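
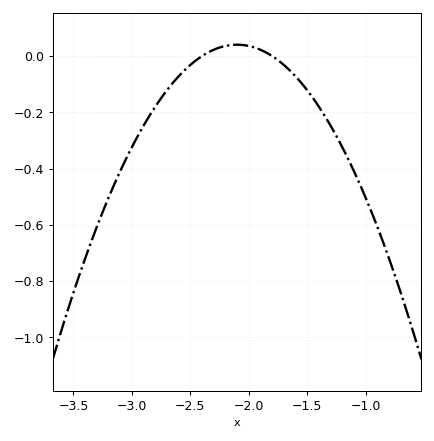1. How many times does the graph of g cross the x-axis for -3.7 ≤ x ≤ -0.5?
2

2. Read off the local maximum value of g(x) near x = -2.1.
0.04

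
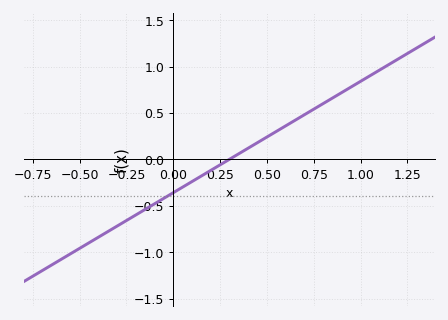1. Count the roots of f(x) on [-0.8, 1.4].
1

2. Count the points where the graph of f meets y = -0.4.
1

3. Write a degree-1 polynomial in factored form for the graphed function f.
y = 1.2(x - 0.3)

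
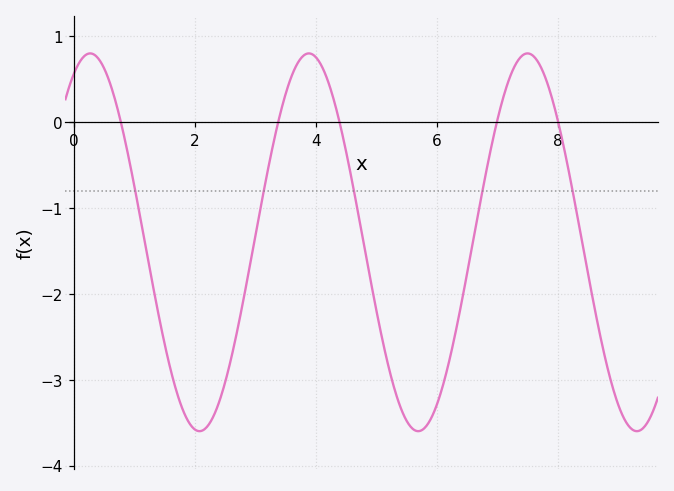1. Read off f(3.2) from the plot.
-0.574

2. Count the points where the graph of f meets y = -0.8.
5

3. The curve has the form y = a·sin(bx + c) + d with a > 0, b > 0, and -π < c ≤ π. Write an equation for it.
y = 2.2sin(1.74x + 1.1) - 1.4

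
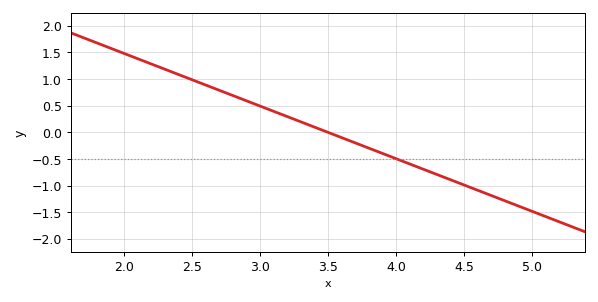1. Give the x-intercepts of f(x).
3.5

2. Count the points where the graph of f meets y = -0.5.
1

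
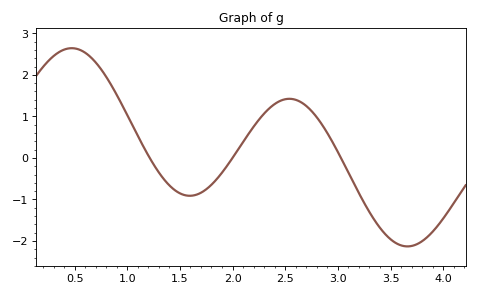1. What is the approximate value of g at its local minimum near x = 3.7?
-2.1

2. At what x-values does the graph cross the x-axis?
1.2, 2, 3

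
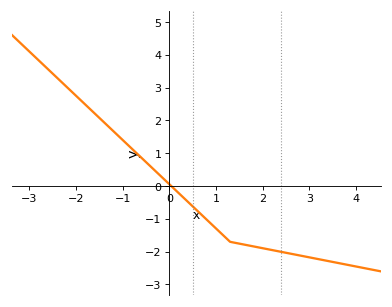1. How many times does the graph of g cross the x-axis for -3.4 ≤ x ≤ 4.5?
1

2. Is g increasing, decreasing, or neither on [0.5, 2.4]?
decreasing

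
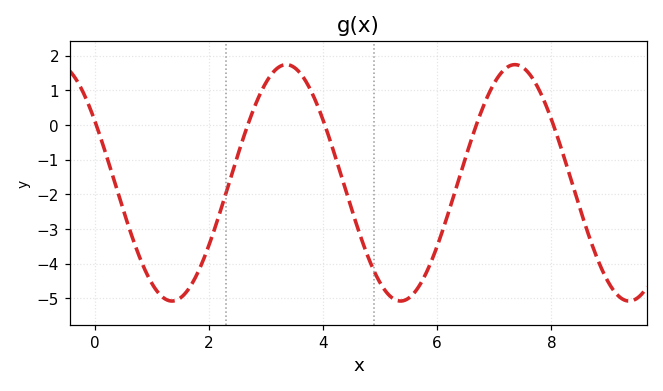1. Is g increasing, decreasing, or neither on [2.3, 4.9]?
neither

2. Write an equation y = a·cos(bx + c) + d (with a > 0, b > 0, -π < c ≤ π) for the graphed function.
y = 3.41cos(1.57x + 1.01) - 1.67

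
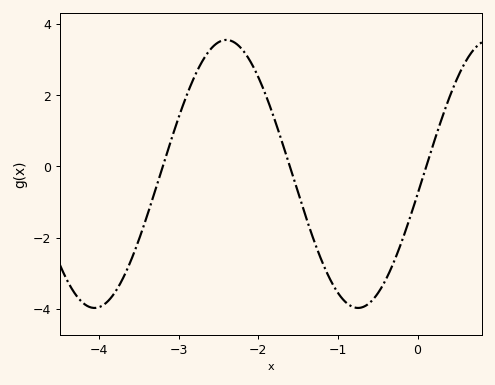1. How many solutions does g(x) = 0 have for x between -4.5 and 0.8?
3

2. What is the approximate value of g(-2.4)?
3.6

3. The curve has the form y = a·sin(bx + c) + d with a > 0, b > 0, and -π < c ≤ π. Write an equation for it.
y = 3.76sin(1.9x - 0.15) - 0.21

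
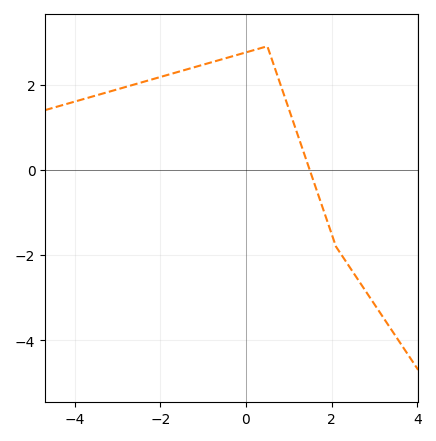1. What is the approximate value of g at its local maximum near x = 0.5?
2.8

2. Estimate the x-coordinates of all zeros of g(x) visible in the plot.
1.4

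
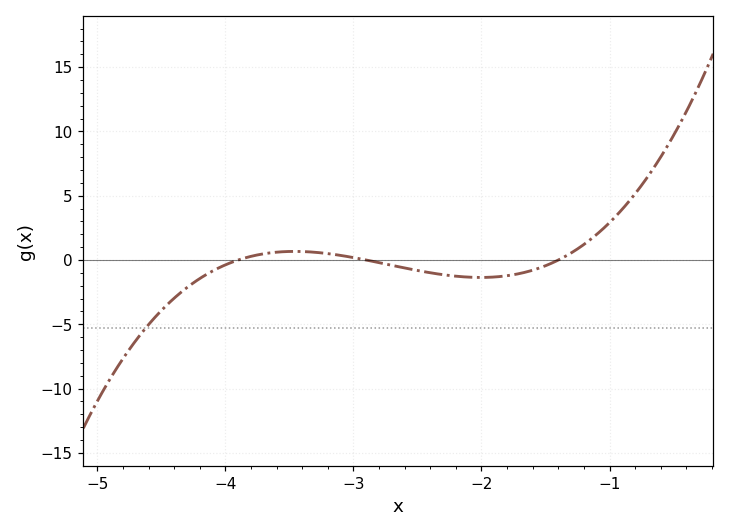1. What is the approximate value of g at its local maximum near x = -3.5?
0.5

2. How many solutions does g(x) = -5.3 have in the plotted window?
1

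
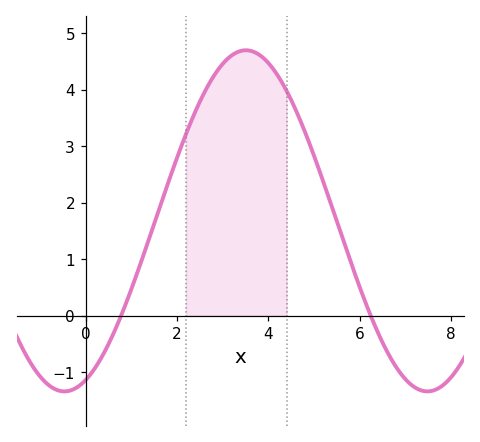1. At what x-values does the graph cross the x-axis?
0.8, 6.2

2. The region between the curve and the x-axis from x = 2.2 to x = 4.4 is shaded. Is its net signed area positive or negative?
positive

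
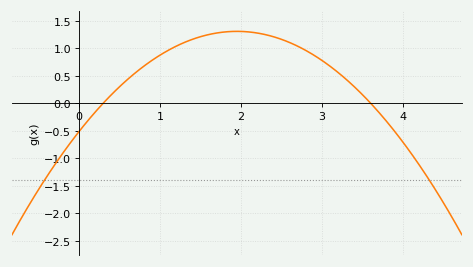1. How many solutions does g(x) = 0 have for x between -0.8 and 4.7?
2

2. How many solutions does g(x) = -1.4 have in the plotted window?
2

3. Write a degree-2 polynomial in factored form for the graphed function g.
y = -0.48(x - 0.3)(x - 3.6)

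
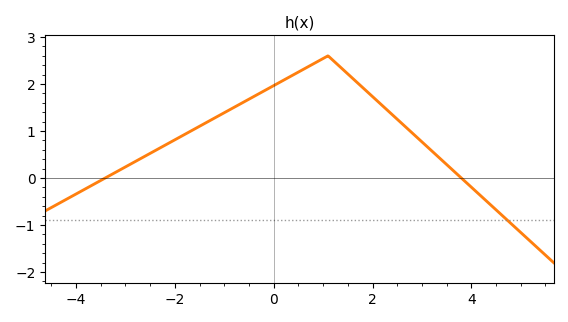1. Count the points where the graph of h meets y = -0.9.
1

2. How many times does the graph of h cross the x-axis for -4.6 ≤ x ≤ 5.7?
2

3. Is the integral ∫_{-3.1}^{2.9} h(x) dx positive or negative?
positive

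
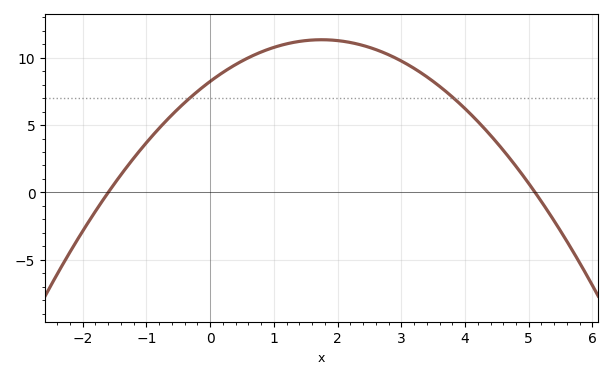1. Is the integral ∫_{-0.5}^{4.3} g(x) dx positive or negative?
positive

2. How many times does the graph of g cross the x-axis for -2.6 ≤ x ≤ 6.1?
2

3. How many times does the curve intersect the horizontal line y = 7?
2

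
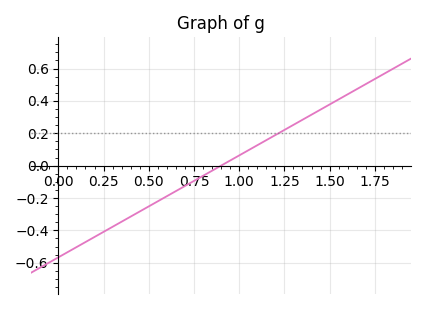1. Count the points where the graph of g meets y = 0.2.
1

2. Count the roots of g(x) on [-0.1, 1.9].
1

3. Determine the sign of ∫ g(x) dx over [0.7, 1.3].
positive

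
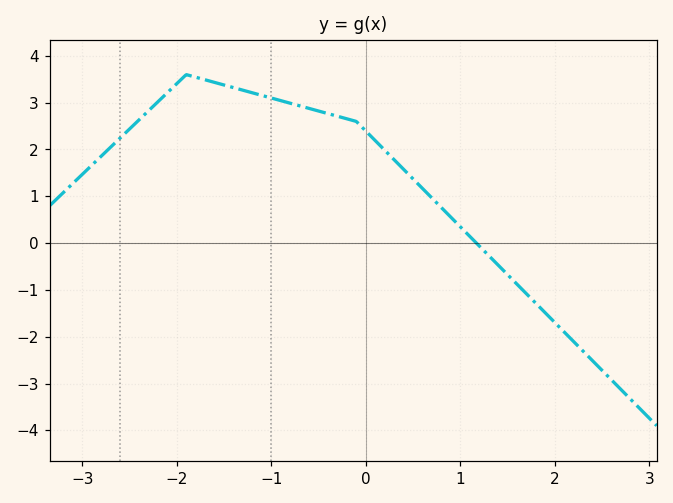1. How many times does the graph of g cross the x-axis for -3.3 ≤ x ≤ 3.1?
1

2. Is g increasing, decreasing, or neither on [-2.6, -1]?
neither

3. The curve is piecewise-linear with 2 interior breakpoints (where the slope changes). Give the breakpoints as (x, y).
(-1.9, 3.6); (-0.1, 2.6)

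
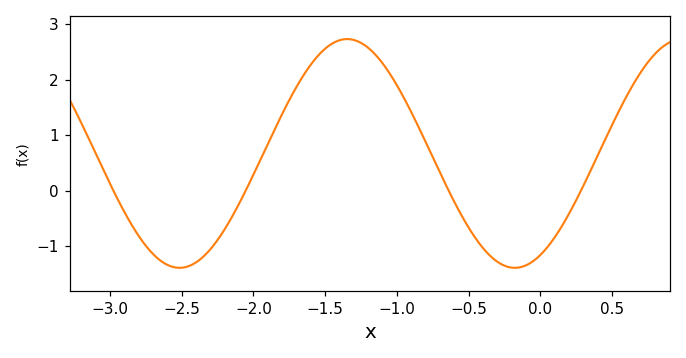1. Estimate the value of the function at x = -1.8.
1.38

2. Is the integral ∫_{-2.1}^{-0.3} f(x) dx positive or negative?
positive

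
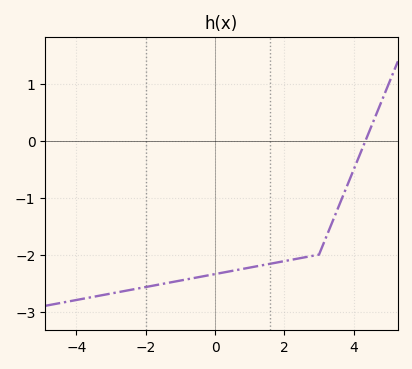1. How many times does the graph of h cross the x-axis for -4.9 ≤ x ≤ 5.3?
1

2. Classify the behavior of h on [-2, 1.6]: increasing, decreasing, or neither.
increasing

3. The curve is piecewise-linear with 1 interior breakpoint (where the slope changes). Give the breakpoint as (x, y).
(3, -2)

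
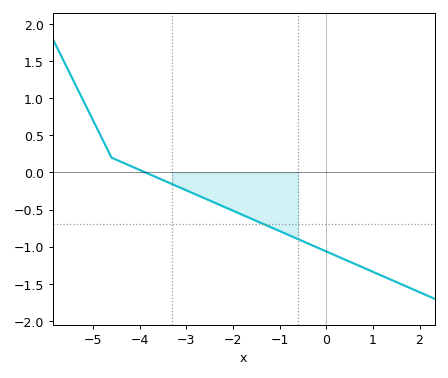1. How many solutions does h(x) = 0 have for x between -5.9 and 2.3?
1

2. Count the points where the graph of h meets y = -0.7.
1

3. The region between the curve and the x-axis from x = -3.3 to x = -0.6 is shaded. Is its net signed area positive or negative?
negative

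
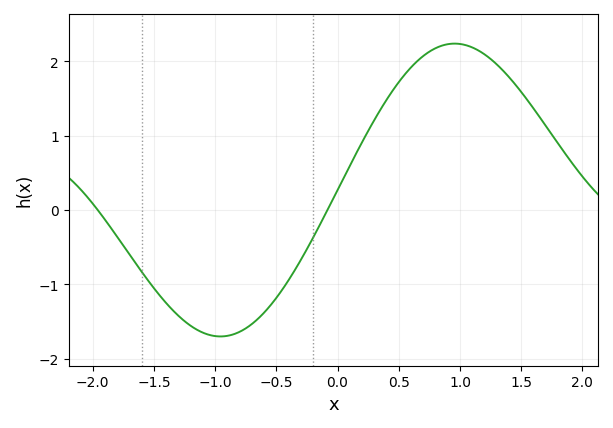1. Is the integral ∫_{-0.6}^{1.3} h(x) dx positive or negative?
positive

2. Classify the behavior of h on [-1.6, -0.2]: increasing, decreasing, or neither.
neither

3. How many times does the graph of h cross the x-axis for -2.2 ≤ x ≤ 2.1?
2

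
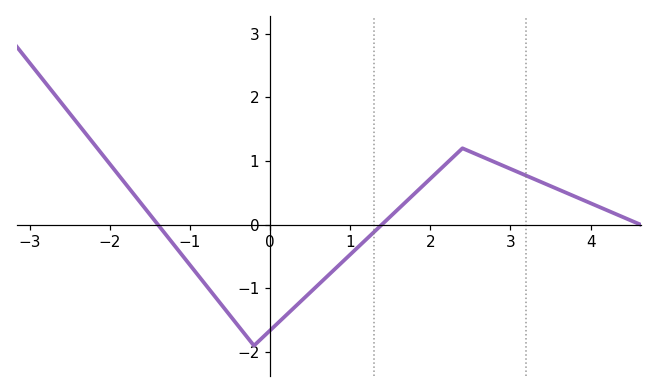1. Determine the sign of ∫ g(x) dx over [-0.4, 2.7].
negative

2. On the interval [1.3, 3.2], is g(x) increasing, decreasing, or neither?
neither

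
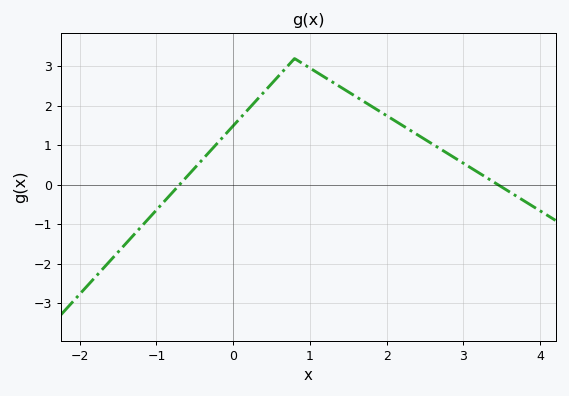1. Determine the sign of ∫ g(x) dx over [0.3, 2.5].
positive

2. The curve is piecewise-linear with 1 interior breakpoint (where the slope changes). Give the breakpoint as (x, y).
(0.8, 3.2)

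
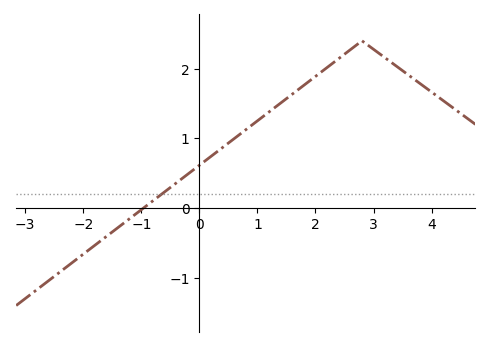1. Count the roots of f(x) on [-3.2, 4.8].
1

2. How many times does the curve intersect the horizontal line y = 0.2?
1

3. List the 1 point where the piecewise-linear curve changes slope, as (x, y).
(2.8, 2.4)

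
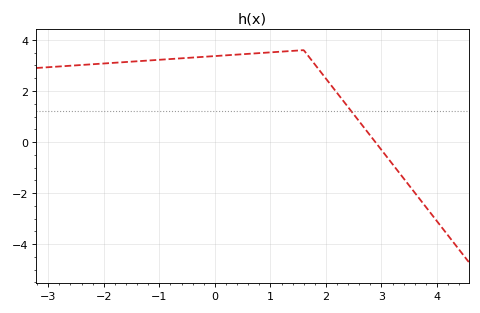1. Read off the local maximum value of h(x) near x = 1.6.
3.6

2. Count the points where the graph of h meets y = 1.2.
1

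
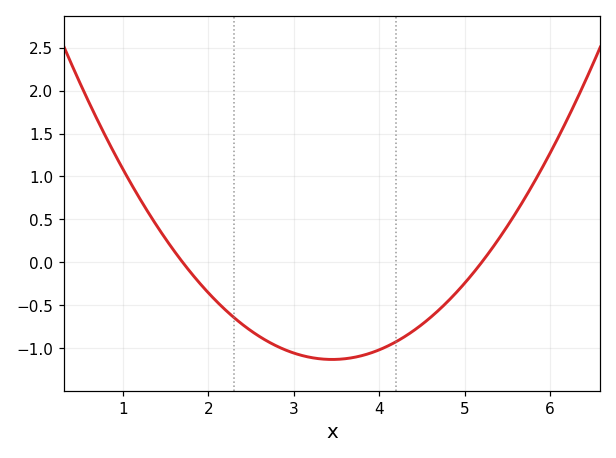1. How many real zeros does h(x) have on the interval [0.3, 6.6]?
2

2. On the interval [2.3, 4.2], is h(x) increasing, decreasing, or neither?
neither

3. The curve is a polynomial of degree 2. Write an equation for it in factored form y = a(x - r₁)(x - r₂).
y = 0.37(x - 1.7)(x - 5.2)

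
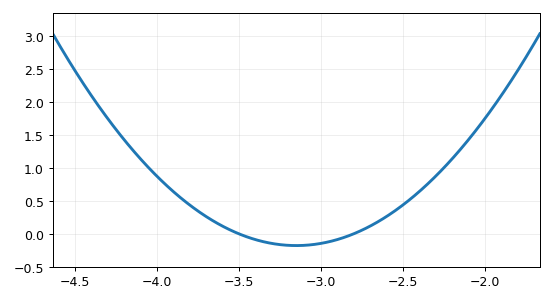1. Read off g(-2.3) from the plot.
0.9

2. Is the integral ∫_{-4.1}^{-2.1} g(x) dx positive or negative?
positive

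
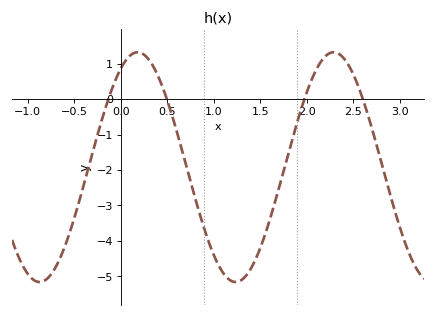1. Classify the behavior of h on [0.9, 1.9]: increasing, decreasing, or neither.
neither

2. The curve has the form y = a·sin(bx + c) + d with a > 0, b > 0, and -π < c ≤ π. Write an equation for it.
y = 3.24sin(2.98x + 1.03) - 1.92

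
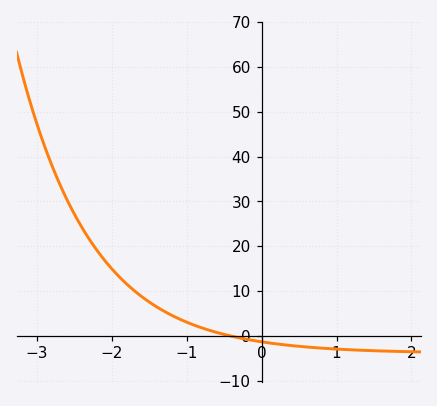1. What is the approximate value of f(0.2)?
-2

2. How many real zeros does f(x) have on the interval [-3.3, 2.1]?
1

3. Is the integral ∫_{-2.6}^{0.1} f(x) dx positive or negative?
positive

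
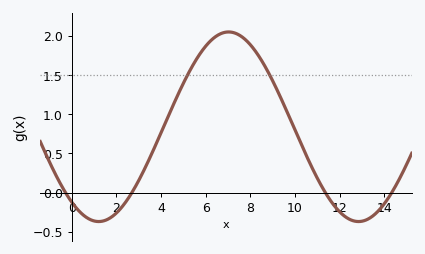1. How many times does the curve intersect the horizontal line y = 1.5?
2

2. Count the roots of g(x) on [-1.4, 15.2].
4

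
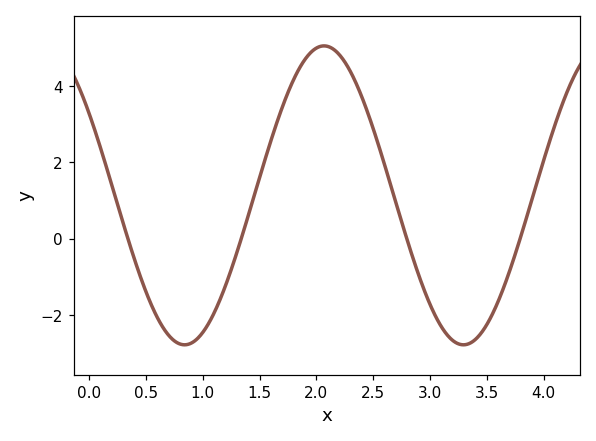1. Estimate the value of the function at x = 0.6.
-2.05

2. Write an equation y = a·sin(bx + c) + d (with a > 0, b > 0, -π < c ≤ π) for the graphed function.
y = 3.91sin(2.56x + 2.56) + 1.14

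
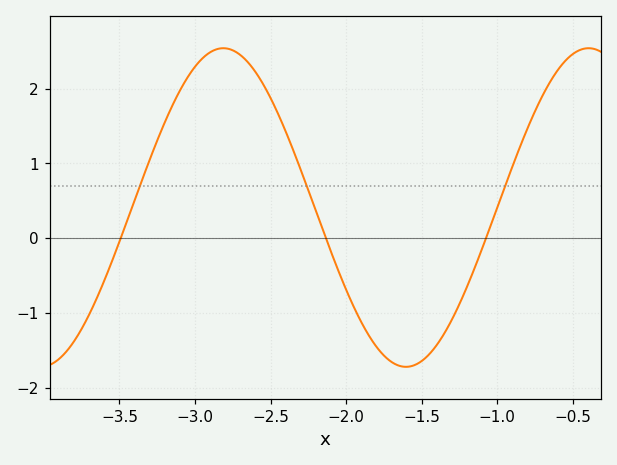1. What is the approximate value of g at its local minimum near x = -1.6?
-1.72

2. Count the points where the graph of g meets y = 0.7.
3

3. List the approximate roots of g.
-3.49, -2.13, -1.07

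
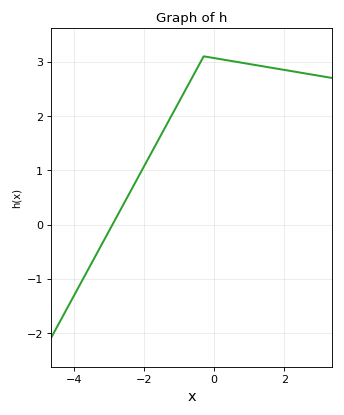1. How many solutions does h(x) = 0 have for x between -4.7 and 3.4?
1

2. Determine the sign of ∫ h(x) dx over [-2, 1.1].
positive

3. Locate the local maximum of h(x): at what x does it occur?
-0.297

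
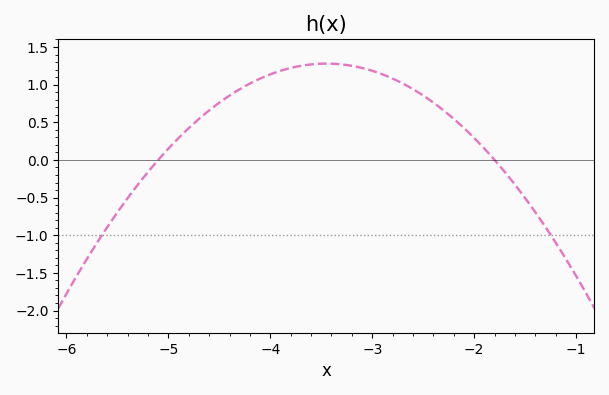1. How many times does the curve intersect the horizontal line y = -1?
2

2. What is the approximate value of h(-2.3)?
0.658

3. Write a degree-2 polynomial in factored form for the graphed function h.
y = -0.47(x + 5.1)(x + 1.8)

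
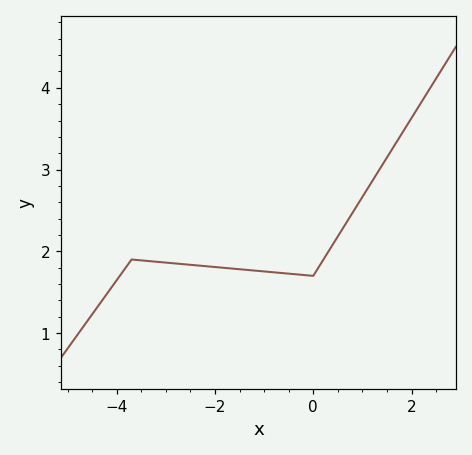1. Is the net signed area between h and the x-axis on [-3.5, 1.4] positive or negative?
positive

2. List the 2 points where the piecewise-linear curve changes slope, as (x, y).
(-3.7, 1.9); (0, 1.7)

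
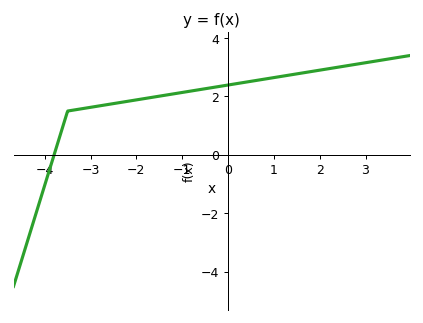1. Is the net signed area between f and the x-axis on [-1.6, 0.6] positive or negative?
positive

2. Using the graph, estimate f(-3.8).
-0.024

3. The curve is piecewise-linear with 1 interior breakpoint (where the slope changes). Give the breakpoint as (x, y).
(-3.5, 1.5)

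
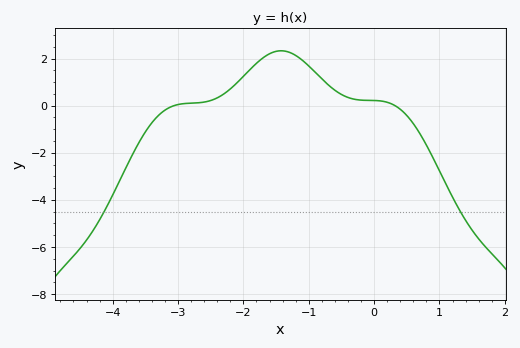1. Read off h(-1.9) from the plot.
1.6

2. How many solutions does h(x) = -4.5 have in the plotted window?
2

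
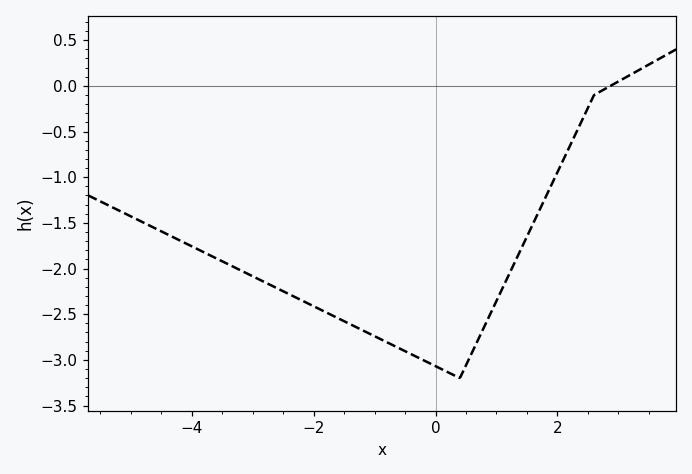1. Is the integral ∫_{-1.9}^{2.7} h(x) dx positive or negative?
negative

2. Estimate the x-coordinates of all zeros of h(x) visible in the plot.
2.8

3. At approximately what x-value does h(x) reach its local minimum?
0.4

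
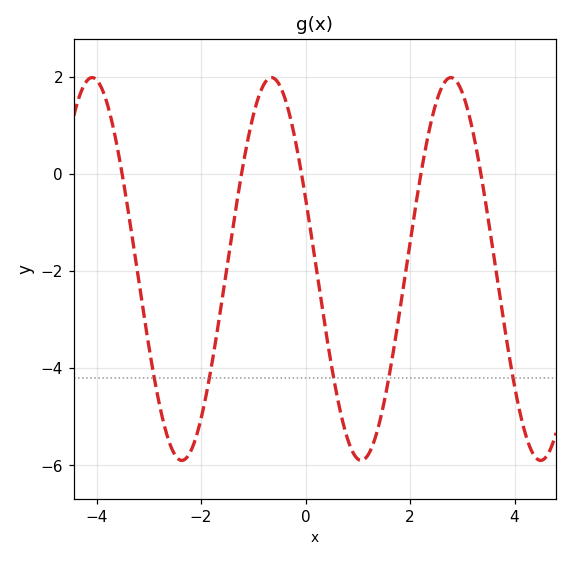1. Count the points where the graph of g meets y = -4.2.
5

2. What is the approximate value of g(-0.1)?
0.2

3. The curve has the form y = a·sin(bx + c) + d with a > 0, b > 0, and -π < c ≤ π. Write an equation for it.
y = 3.94sin(1.8x + 2.8) - 1.96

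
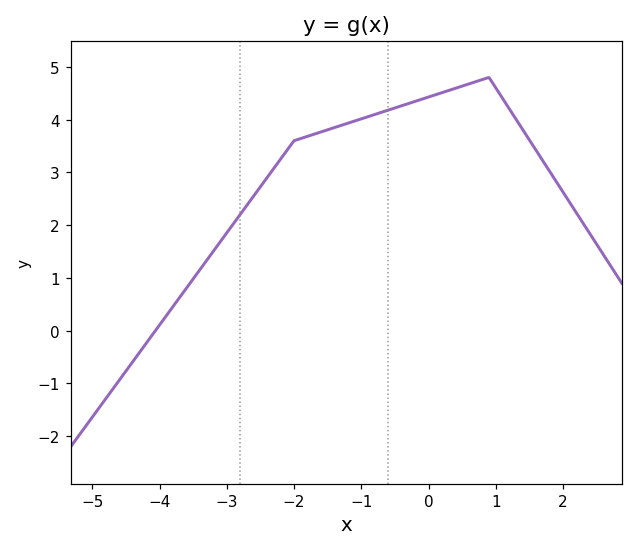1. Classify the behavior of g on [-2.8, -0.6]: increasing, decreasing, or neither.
increasing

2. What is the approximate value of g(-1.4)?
3.8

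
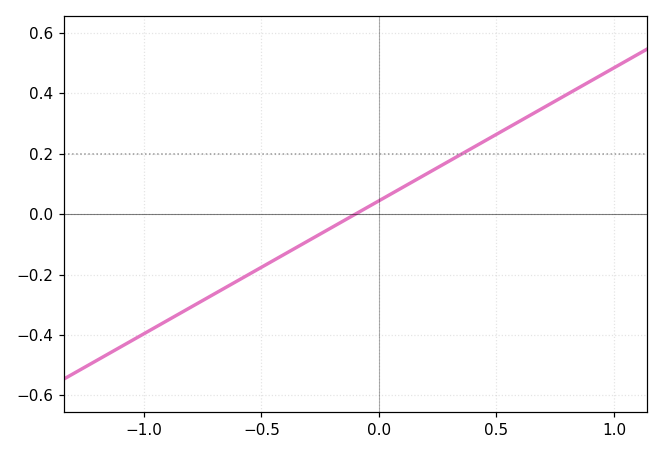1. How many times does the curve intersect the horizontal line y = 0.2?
1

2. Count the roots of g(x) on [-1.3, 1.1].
1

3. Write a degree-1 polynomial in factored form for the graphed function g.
y = 0.44(x + 0.1)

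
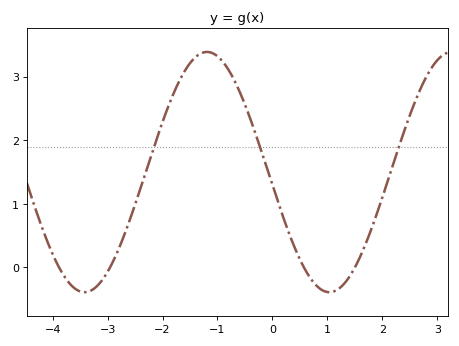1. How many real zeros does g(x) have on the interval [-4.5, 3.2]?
4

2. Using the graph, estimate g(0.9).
-0.355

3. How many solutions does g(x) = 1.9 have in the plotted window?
3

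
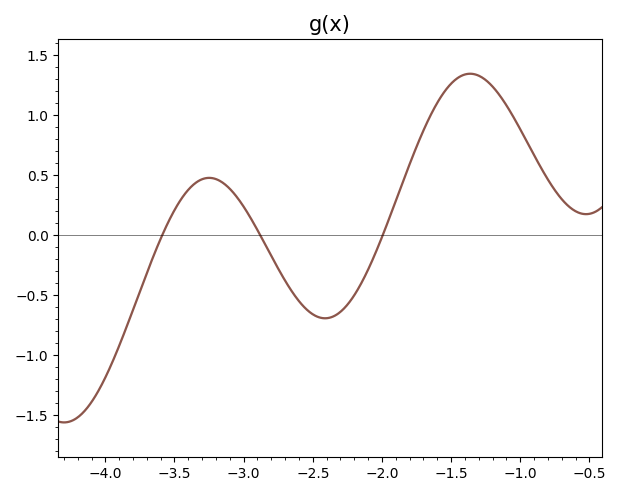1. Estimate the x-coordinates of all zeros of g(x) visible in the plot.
-3.59, -2.88, -1.99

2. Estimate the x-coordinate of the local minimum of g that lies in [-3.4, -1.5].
-2.41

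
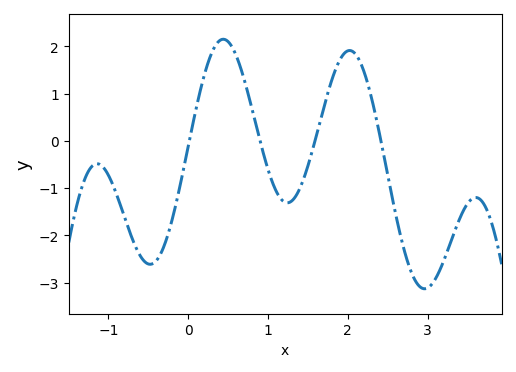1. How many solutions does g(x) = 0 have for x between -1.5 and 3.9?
4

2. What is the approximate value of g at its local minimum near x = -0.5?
-2.61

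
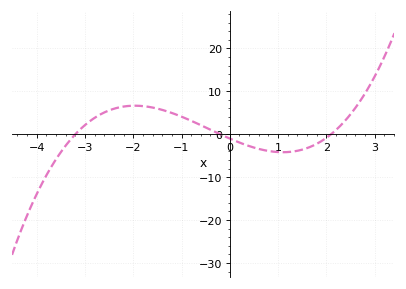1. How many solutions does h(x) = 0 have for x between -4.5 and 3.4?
3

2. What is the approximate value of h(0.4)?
-3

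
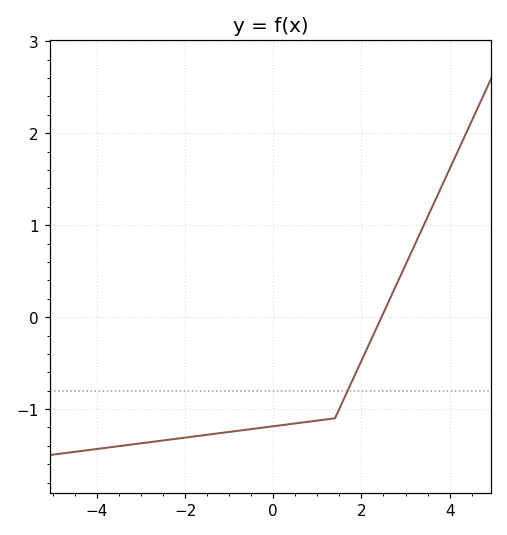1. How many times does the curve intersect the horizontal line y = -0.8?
1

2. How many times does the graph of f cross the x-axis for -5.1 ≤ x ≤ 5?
1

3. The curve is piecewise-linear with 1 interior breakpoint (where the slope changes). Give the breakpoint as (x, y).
(1.4, -1.1)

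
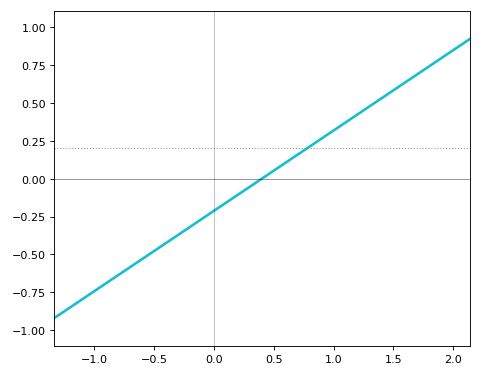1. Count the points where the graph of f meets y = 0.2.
1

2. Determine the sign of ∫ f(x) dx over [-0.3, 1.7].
positive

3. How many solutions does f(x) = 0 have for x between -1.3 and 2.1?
1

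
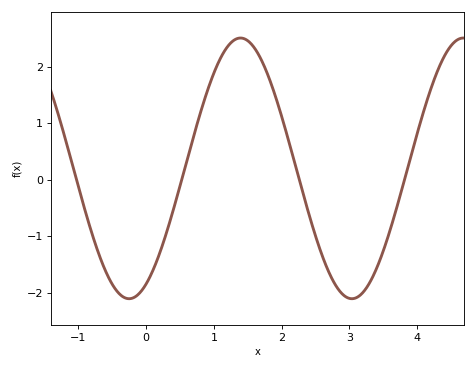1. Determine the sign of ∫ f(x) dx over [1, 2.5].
positive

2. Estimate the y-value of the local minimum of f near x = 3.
-2.1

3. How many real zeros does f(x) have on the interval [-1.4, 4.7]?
4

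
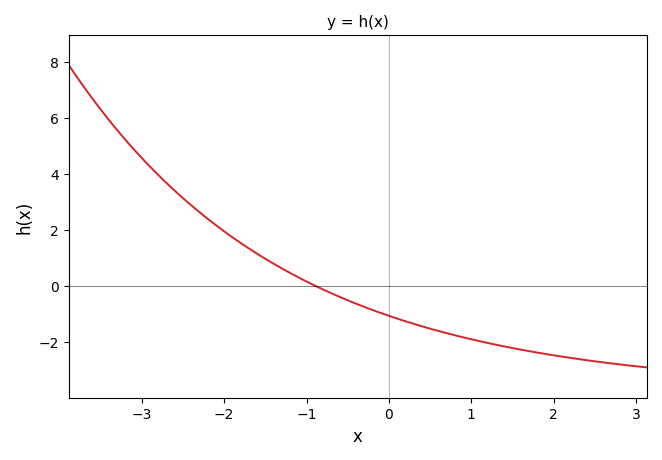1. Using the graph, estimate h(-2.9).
4.2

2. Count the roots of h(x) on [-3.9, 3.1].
1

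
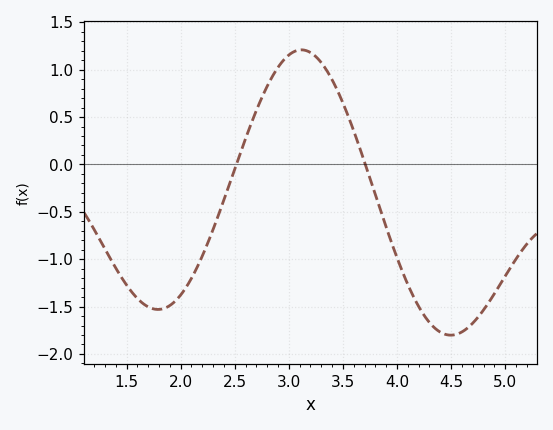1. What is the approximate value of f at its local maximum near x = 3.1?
1.21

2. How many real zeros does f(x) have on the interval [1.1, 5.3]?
2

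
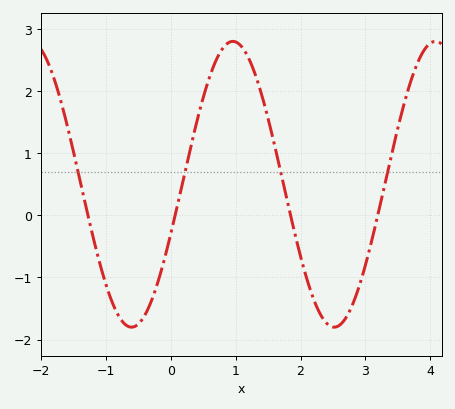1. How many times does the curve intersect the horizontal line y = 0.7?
4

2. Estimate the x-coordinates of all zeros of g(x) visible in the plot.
-1.28, 0.066, 1.85, 3.19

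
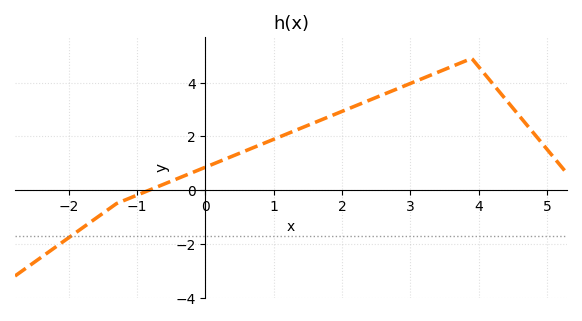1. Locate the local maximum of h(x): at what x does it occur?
3.8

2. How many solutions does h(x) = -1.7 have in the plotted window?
1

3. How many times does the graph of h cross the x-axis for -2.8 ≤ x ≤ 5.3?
1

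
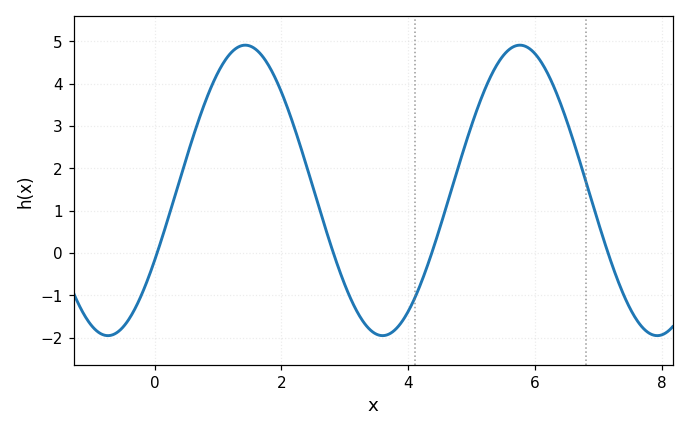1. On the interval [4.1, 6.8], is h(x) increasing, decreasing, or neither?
neither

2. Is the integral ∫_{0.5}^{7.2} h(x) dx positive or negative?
positive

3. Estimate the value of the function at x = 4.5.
0.6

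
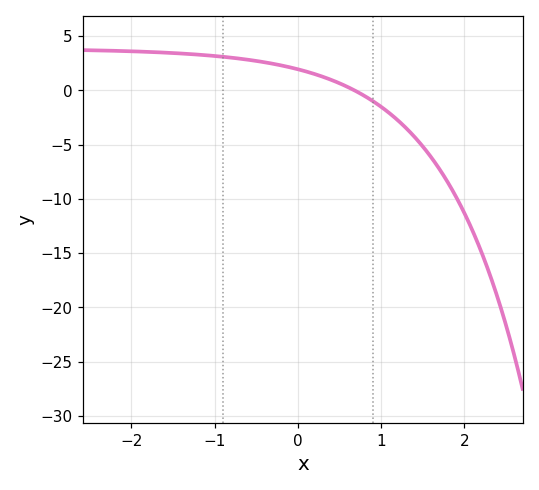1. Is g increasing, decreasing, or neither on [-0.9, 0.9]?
decreasing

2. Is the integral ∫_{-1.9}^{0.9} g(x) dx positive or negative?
positive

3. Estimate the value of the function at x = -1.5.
3.5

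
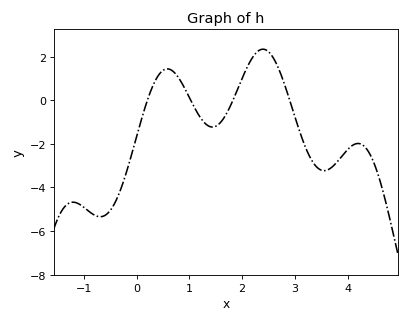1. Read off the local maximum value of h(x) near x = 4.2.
-2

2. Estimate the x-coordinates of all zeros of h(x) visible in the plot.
0.2, 1, 1.8, 2.9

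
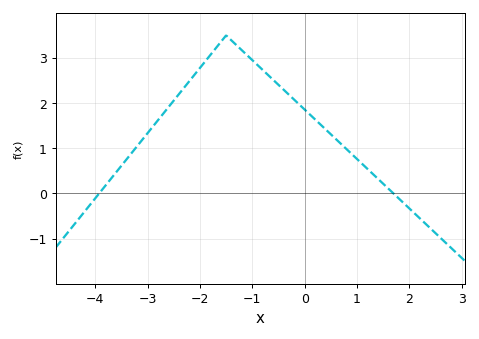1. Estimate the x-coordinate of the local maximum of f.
-1.5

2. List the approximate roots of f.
-3.93, 1.7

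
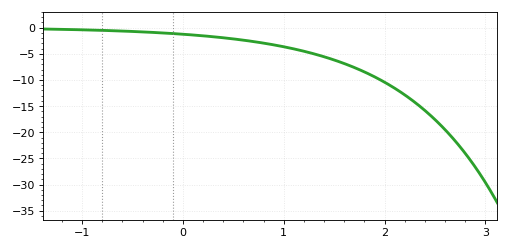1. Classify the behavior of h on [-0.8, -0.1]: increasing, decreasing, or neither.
decreasing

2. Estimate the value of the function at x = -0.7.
-0.5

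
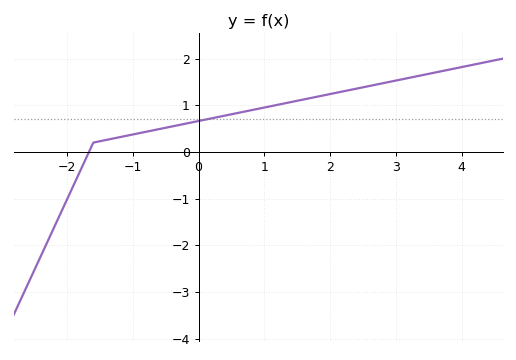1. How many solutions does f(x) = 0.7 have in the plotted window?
1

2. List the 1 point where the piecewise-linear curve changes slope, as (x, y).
(-1.6, 0.2)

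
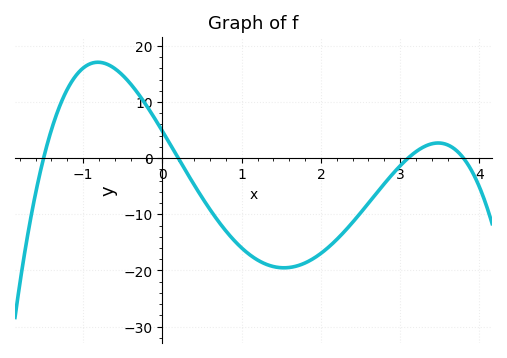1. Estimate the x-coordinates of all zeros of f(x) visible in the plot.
-1.5, 0.2, 3.1, 3.8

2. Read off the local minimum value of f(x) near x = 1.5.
-19.5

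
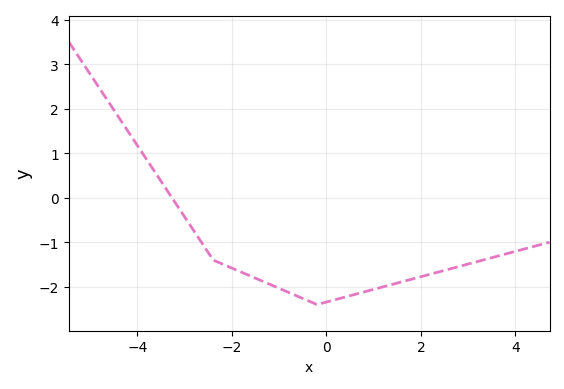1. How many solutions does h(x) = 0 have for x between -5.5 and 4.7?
1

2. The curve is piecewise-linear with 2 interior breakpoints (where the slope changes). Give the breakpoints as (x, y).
(-2.4, -1.4); (-0.2, -2.4)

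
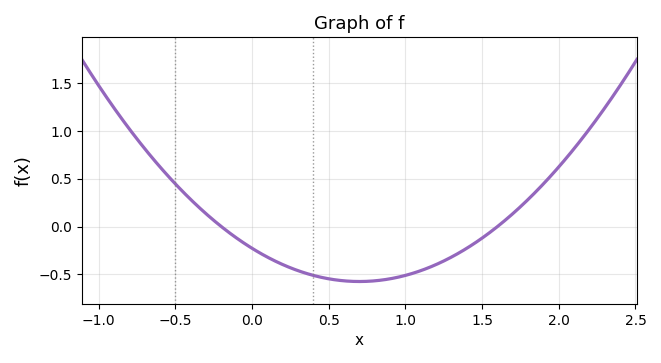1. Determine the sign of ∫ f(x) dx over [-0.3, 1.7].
negative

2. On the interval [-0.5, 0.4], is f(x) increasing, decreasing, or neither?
decreasing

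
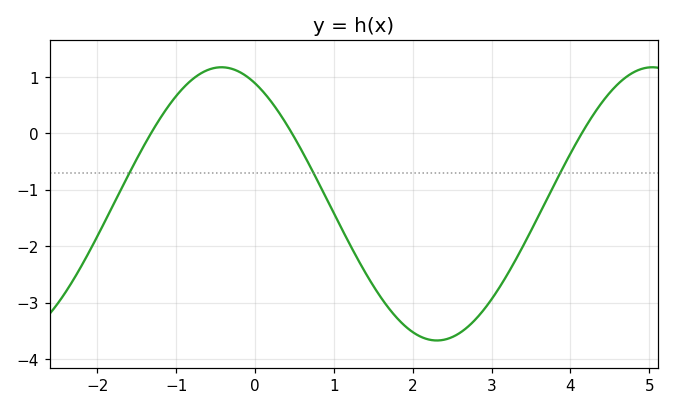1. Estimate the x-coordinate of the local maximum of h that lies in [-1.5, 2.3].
-0.428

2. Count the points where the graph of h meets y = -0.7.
3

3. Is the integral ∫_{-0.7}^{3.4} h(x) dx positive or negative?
negative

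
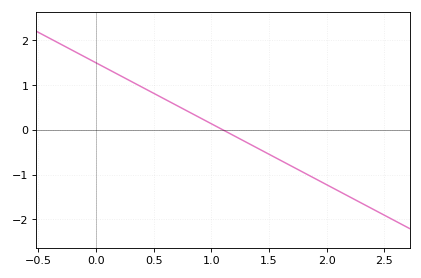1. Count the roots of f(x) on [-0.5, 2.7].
1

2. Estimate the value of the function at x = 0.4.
1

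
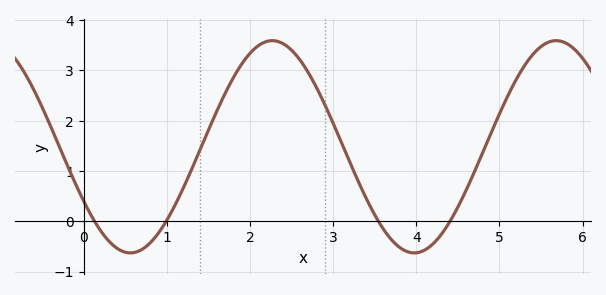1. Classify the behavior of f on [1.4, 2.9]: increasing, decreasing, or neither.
neither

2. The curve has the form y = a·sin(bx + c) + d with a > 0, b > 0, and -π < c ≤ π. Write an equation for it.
y = 2.11sin(1.8x - 2.6) + 1.48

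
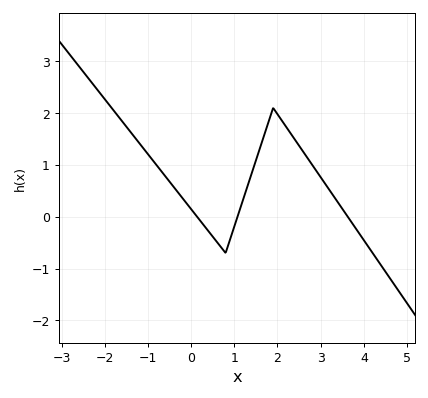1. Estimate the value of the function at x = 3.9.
-0.33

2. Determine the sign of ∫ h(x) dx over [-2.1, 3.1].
positive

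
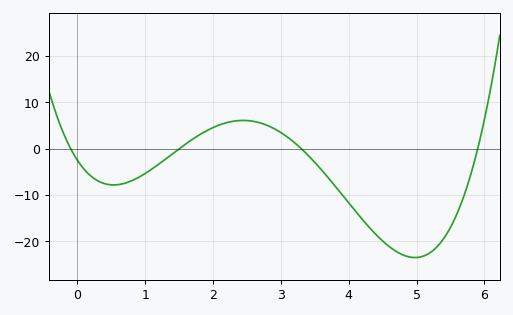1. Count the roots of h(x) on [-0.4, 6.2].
4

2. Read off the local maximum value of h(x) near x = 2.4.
6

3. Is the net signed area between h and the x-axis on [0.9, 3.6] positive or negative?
positive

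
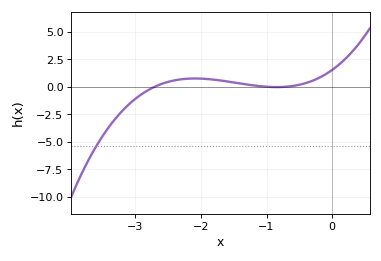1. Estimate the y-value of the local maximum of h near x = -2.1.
0.8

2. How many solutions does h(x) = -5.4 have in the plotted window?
1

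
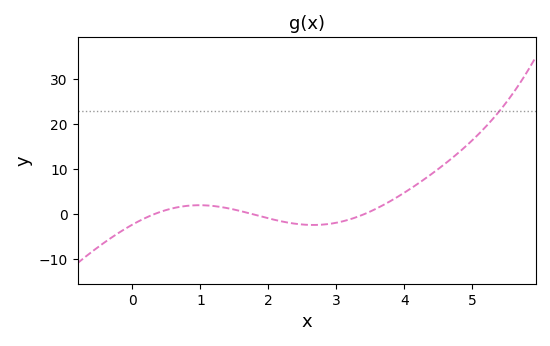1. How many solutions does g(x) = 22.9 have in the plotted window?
1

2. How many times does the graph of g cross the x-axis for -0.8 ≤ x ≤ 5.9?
3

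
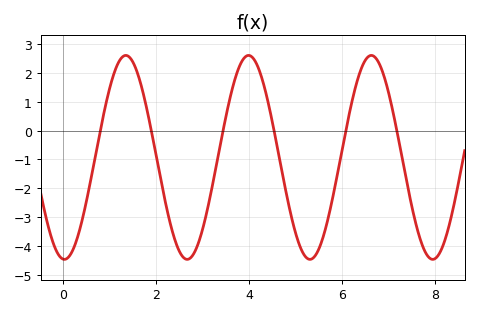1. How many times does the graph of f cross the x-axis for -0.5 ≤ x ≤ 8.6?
6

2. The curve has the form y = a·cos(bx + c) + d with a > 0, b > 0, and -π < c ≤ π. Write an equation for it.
y = 3.54cos(2.4x + 3.1) - 0.93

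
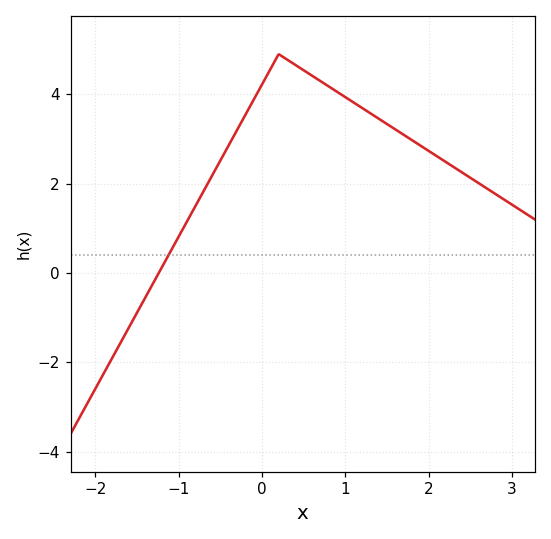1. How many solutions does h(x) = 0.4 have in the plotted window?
1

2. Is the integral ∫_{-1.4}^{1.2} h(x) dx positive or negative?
positive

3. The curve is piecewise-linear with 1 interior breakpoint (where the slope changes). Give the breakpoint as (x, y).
(0.2, 4.9)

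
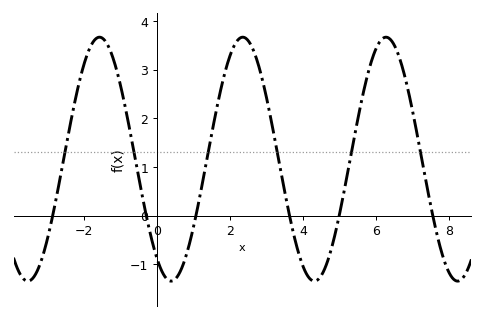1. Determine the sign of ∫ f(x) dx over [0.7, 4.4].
positive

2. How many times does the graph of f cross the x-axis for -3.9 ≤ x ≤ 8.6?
6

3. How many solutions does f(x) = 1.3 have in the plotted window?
6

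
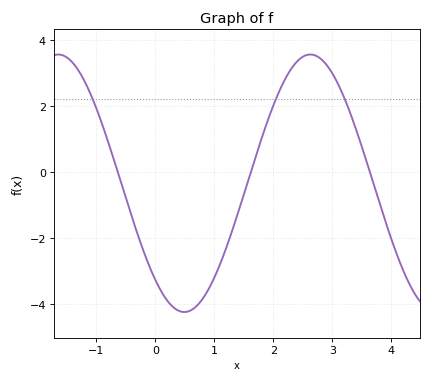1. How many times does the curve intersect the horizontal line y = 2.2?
3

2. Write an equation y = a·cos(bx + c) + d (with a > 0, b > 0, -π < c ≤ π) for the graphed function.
y = 3.9cos(1.5x + 2.4) - 0.34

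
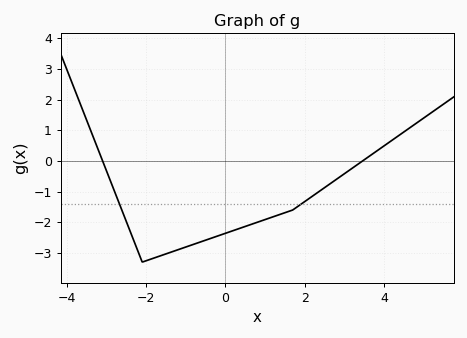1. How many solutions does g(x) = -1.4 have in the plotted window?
2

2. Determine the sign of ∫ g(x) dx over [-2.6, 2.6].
negative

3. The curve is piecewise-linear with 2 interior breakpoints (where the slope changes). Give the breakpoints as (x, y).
(-2.1, -3.3); (1.7, -1.6)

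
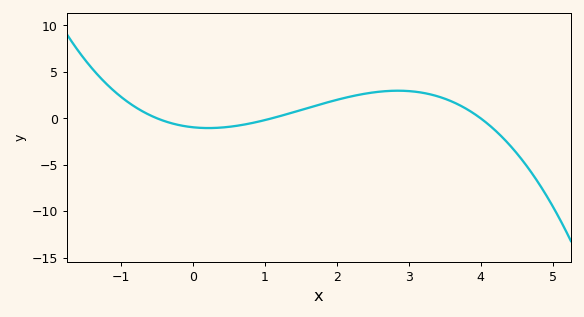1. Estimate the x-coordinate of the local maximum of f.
2.85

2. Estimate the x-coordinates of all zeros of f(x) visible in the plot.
-0.5, 1.1, 4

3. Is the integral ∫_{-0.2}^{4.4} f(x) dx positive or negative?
positive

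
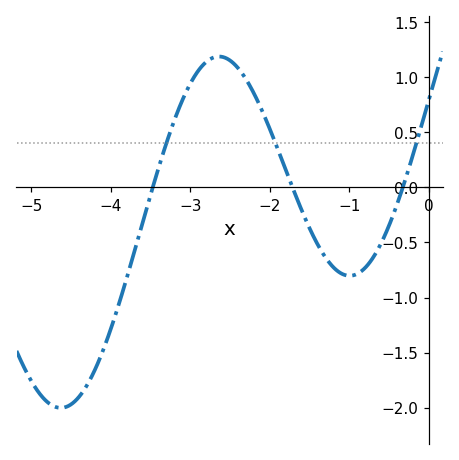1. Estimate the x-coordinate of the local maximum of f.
-2.6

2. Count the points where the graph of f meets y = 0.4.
3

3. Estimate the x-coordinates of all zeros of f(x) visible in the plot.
-3.5, -1.7, -0.3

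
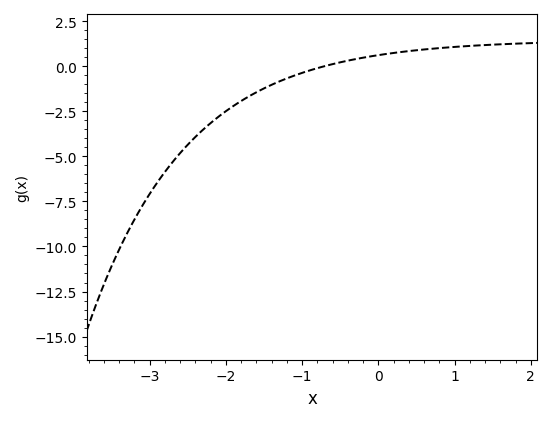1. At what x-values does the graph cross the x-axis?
-0.7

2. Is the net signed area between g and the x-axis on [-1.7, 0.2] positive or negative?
negative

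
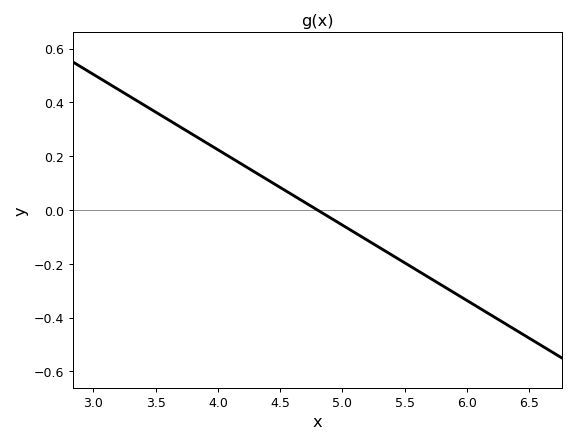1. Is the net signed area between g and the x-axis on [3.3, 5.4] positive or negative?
positive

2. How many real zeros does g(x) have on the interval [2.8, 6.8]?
1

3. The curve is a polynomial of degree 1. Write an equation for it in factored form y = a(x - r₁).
y = -0.28(x - 4.8)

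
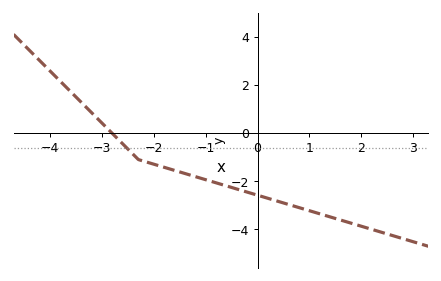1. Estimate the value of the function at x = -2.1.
-1.23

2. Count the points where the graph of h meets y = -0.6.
1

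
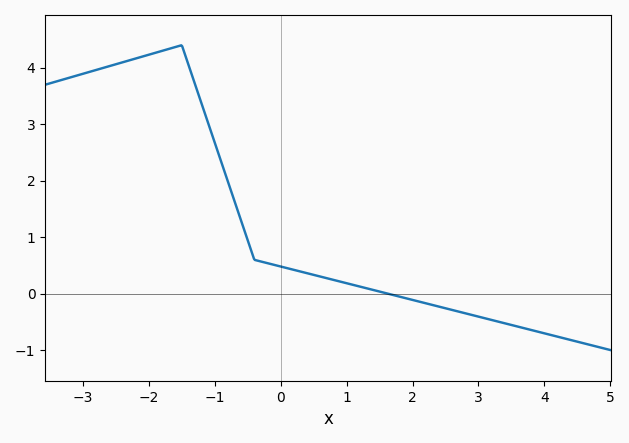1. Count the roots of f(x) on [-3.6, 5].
1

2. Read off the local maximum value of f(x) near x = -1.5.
4.4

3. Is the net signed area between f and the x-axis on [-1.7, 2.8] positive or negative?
positive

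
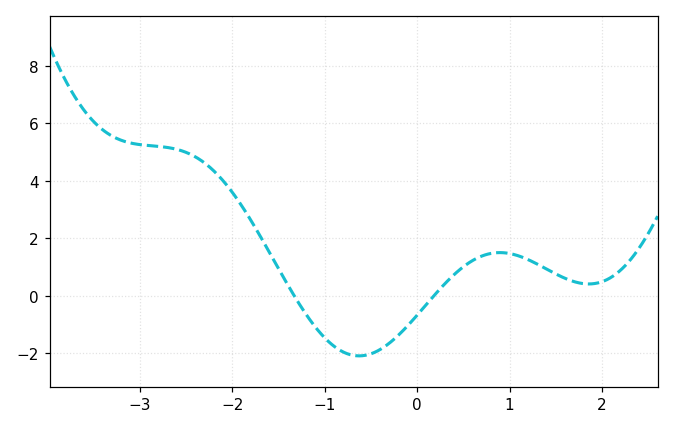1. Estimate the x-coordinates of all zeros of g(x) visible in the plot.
-1.3, 0.2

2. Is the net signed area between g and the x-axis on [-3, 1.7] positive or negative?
positive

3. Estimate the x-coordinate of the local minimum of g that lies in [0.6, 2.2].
1.9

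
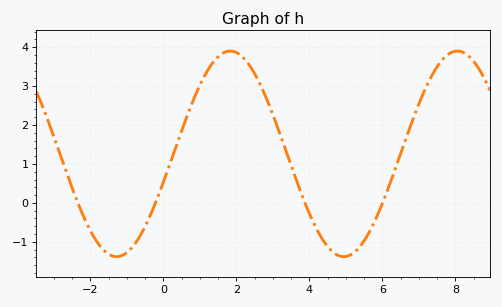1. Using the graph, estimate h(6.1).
0.2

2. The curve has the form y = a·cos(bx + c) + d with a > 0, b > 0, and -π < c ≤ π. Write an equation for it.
y = 2.64cos(1x - 1.9) + 1.26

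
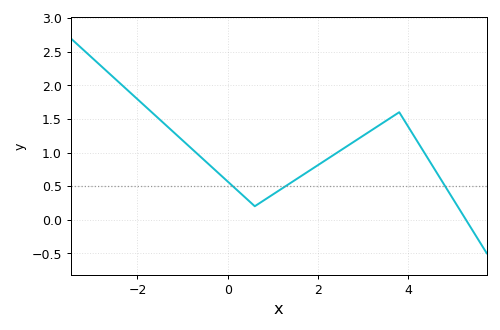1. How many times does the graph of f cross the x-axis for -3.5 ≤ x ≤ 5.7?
1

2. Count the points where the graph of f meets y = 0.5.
3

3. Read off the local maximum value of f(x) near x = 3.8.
1.6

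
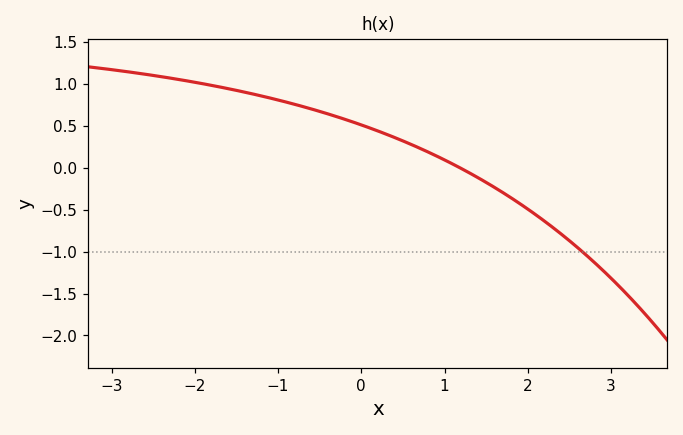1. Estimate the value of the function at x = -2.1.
1.04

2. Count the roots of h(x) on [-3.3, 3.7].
1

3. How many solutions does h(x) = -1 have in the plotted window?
1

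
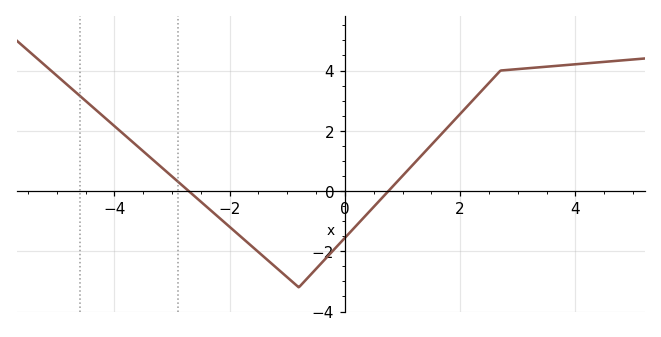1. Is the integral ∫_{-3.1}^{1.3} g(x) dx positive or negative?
negative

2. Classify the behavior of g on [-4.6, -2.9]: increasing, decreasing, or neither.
decreasing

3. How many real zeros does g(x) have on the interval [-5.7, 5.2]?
2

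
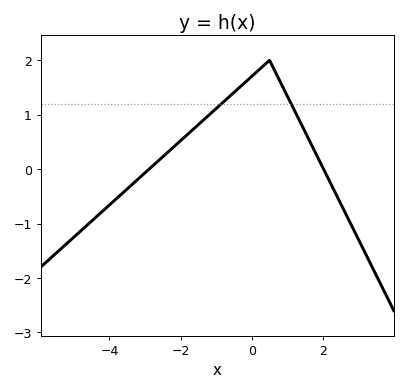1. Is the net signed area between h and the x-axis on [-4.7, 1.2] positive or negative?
positive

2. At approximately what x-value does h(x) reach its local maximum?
0.4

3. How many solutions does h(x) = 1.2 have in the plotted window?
2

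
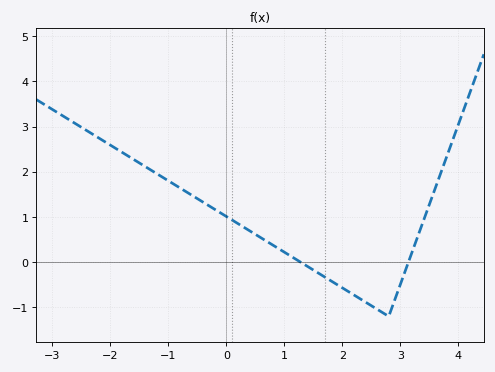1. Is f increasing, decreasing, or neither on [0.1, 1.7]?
decreasing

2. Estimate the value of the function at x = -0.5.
1.41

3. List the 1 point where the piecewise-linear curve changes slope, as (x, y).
(2.8, -1.2)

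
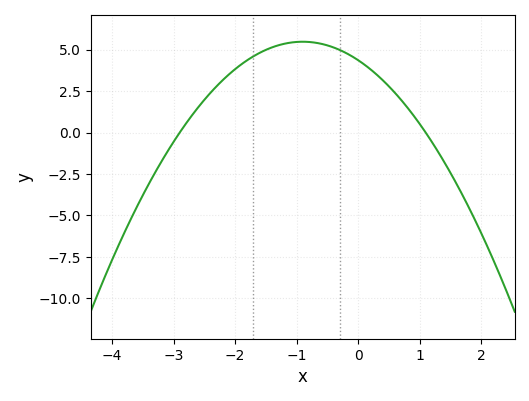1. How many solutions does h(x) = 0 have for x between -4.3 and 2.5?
2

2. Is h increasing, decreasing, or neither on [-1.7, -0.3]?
neither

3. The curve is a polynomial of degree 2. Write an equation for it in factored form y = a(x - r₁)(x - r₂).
y = -1.37(x + 2.9)(x - 1.1)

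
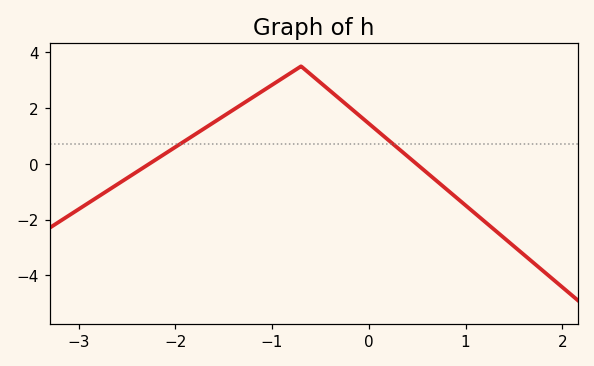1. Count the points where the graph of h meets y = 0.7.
2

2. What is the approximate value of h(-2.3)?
-0.07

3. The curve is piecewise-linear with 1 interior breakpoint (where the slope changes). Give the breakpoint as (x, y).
(-0.7, 3.5)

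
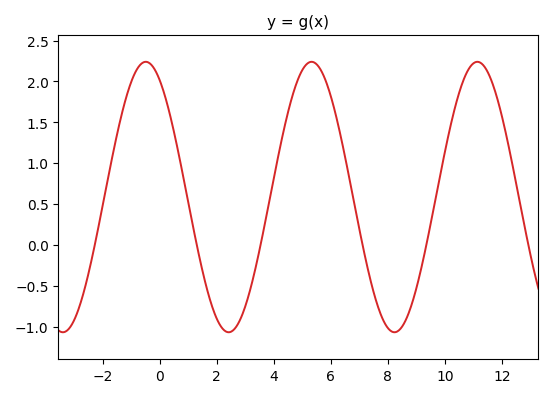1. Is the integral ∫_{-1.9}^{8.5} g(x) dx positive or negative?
positive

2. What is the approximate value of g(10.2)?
1.45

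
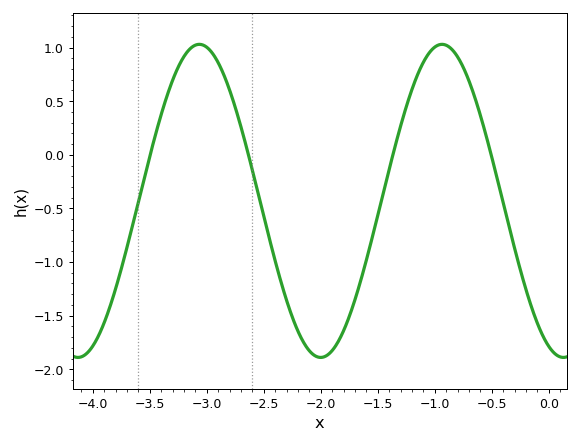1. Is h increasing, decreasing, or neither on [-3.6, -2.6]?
neither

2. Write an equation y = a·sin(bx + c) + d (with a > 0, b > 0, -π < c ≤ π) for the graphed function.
y = 1.46sin(2.95x - 1.95) - 0.43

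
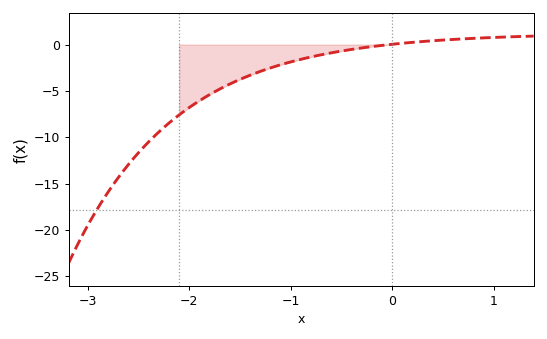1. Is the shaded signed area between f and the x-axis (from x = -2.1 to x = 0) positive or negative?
negative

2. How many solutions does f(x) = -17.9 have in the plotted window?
1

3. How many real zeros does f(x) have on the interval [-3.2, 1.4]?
1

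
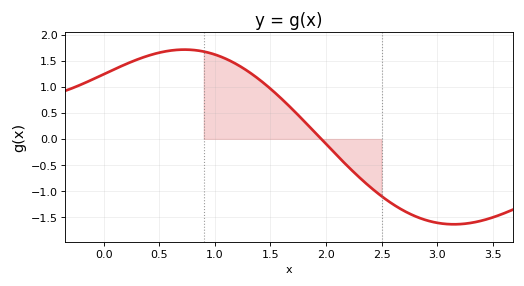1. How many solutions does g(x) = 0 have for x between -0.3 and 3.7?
1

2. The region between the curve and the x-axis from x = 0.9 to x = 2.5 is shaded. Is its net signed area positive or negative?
positive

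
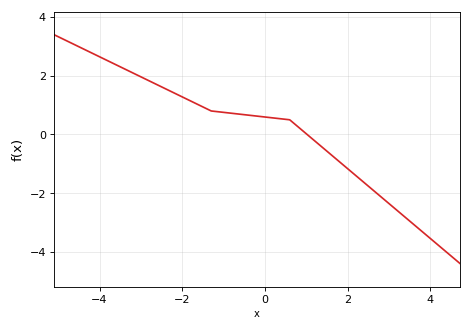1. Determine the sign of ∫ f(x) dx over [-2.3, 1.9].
positive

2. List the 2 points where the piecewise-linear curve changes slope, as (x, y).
(-1.3, 0.8); (0.6, 0.5)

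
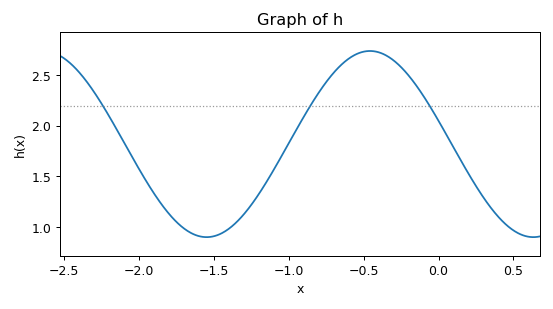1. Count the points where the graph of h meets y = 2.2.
3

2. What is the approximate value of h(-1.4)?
0.983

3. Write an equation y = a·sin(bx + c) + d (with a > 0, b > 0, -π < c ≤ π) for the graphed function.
y = 0.92sin(2.88x + 2.89) + 1.82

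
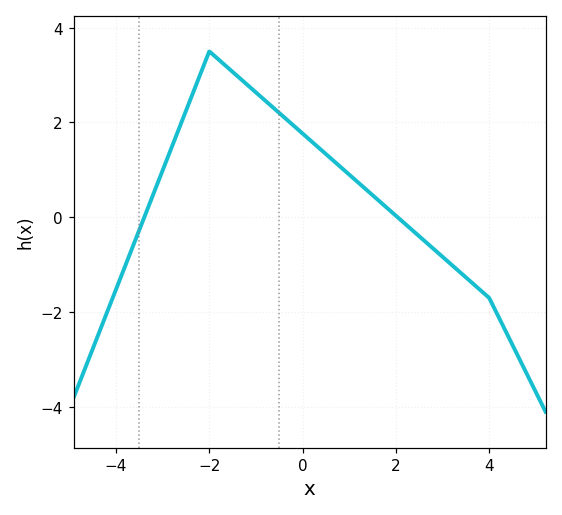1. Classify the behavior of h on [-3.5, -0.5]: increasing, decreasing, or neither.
neither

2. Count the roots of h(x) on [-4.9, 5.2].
2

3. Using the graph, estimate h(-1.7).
3.2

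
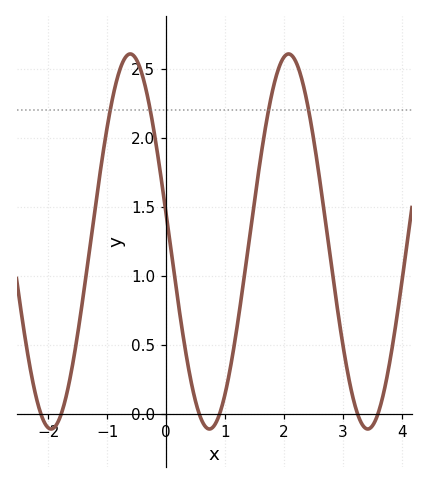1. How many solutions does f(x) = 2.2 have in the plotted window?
4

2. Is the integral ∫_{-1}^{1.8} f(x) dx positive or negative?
positive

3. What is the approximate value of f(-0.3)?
2.25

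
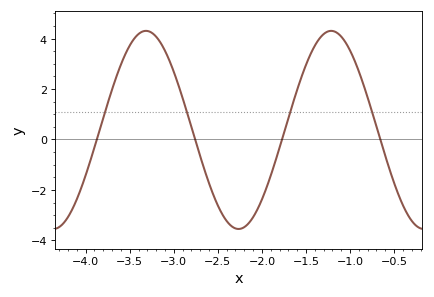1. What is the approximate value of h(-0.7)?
0.51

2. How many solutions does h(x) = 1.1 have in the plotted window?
4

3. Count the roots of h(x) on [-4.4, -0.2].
4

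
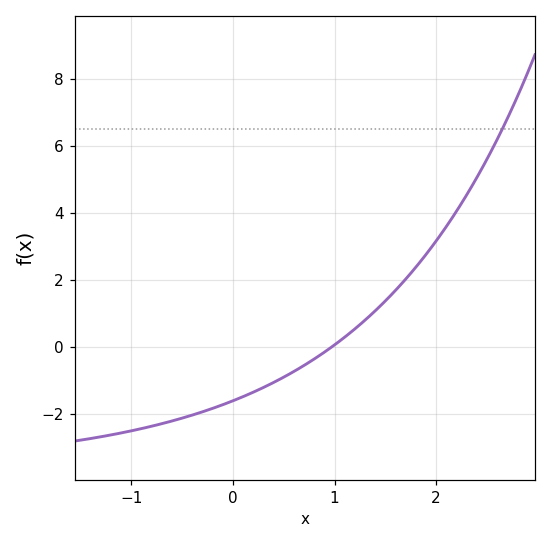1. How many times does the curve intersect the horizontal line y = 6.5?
1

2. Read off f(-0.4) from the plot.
-2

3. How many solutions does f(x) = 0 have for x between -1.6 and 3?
1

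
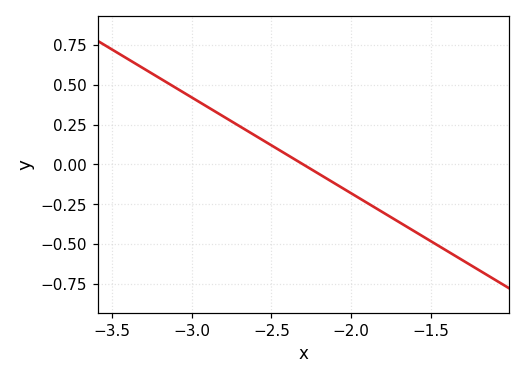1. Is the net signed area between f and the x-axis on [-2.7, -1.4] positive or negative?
negative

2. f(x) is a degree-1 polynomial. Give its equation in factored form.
y = -0.6(x + 2.3)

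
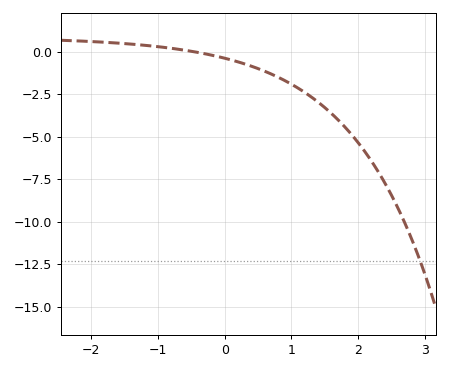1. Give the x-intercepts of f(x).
-0.476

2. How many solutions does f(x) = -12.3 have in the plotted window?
1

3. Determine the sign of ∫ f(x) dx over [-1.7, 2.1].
negative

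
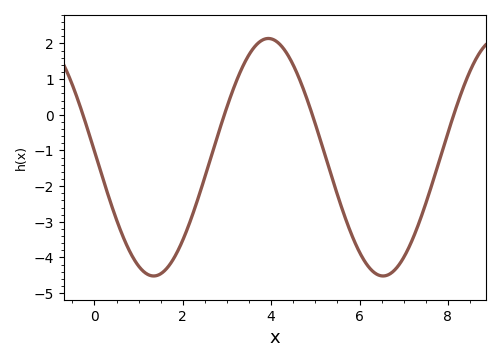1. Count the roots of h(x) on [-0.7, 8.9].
4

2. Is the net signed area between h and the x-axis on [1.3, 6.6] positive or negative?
negative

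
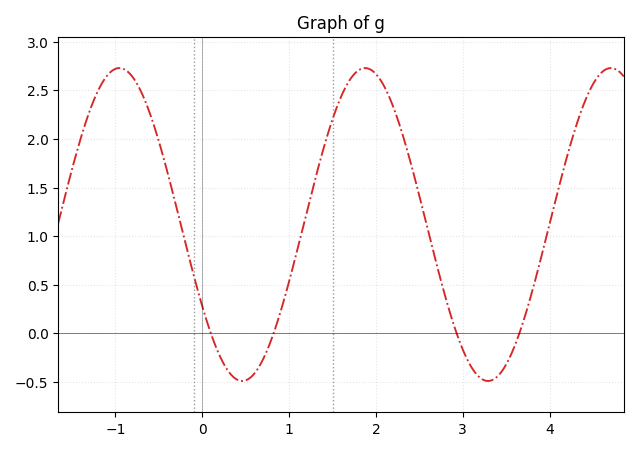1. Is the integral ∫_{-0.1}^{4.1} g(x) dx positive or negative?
positive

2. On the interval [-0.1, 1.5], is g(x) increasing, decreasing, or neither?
neither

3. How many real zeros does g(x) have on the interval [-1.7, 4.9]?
4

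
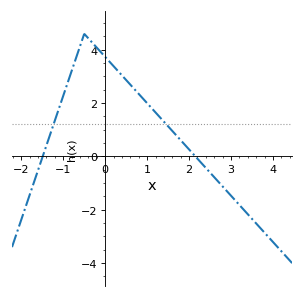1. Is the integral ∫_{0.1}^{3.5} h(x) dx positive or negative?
positive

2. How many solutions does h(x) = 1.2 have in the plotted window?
2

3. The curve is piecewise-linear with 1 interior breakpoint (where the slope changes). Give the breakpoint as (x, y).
(-0.5, 4.6)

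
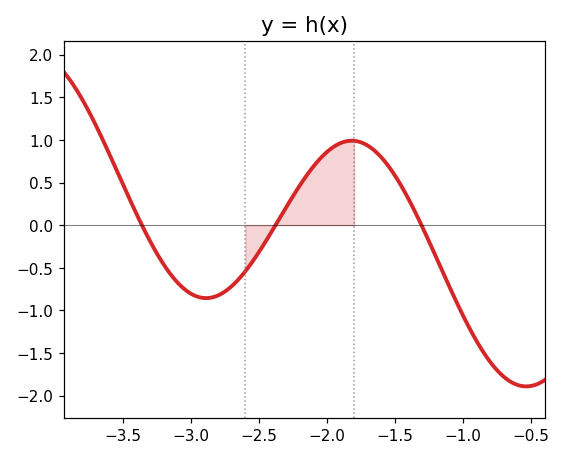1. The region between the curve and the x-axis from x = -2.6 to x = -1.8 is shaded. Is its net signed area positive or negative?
positive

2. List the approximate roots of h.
-3.35, -2.4, -1.3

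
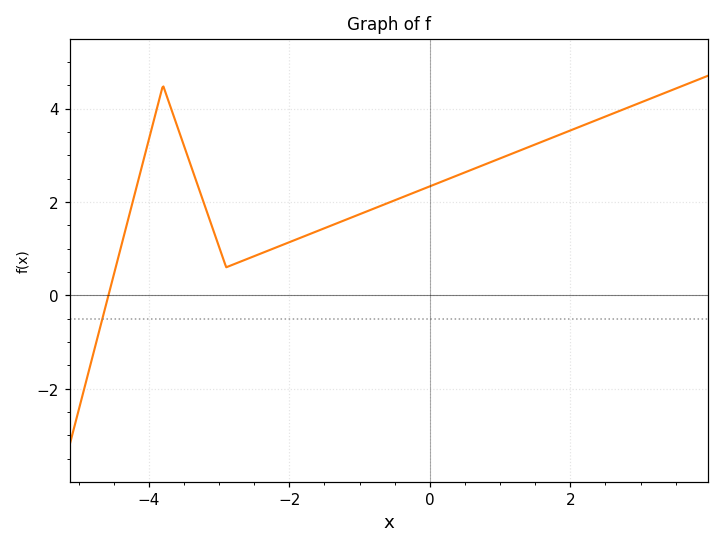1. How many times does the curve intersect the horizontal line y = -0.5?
1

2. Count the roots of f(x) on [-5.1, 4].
1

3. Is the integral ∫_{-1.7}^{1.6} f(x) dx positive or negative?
positive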